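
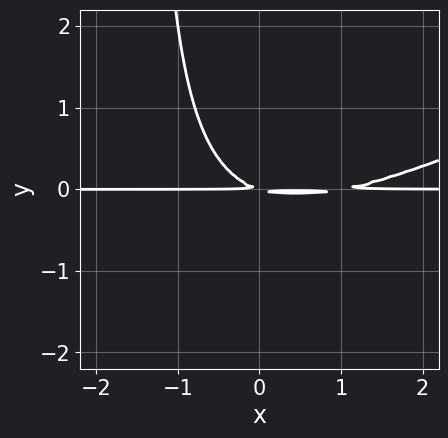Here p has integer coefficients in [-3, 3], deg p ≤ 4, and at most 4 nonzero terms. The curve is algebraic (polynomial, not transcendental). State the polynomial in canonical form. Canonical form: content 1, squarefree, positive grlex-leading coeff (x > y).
x^2*y - 2*x*y^2 - x*y - 3*y^2

The degree is 3 — no degree-2 curve has this shape.
Against the integer gridlines: the visible x-axis segment lies entirely on the curve.
Together with the visible shape, these determine p as stated.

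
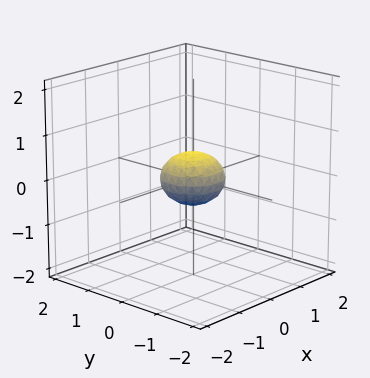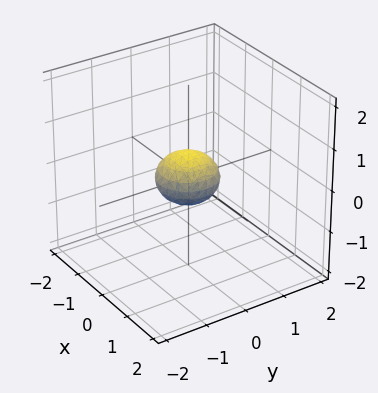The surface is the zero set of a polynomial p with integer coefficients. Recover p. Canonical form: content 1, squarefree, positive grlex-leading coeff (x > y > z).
deg p = 2. No degree-1 surface has this shape.
Symmetries: rotational symmetry about the z-axis ⇒ p depends on x, y only through x² + y².
From the axis intercepts and sections: a circular section at z = 0 has radius between 0 and 1.
Matching integer coefficients to the picture gives p.

2*x^2 + 2*y^2 + 3*z^2 - 1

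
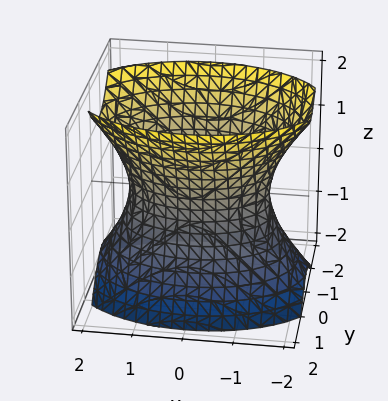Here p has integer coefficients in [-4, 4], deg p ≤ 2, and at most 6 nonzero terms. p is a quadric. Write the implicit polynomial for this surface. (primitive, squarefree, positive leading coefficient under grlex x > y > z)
x^2 + 2*y^2 - z^2 - 2

First, the degree is 2 — one connected sheet with a waist; a quadric.
Then, symmetries: the z ↦ −z reflection is a symmetry, so z appears only in even powers; it's symmetric under y → −y, forcing even powers of y; mirror symmetry x ↦ −x ⇒ only even powers of x.
Then, reading off the gridlines: the y-axis gridline crossings are at y ∈ {-1, 1}; the surface avoids every integer z-axis point in the box.
Finally, these observations pin down the coefficients.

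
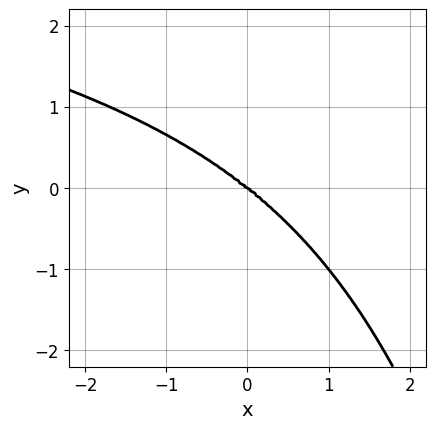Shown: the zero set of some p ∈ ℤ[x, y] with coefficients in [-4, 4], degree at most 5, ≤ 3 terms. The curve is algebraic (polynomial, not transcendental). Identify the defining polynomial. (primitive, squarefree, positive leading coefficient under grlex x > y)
x^2*y^2 + x^3 + 2*y^3

1. deg p = 4. No degree-3 curve has this shape.
2. Observable constraints: one x-axis crossing is at x = 0; it crosses the y-axis at the gridline y = 0.
3. The integer polynomial consistent with all of this is the stated p.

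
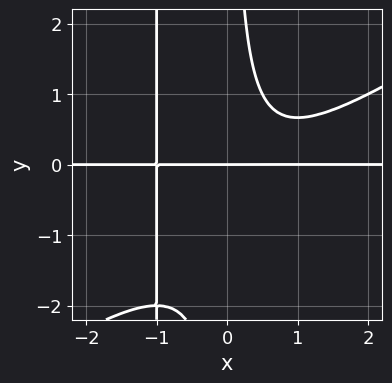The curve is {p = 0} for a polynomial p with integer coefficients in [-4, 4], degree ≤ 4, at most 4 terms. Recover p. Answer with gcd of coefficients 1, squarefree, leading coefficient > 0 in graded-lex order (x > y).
2*x^3*y - 3*x^2*y^2 - 3*x*y^2 + 2*y

Degree: no degree-3 curve has this shape, so deg p = 4.
Checking where it meets the axes: every point of the x-axis in the box is on the curve; it meets the y-axis at y = 0 (among the integer gridlines).
Assembling these constraints gives the stated polynomial.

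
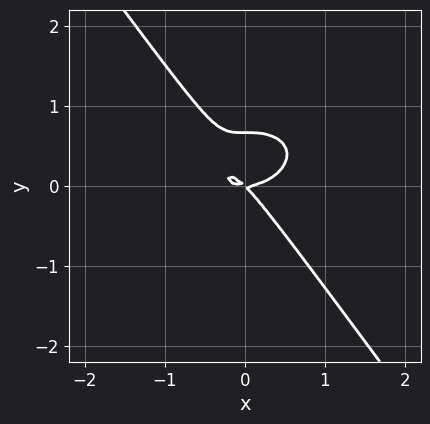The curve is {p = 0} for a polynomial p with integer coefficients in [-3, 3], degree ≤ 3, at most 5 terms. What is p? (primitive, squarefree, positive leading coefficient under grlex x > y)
2*x^3 + 3*x*y^2 + 3*y^3 - 2*x*y - 2*y^2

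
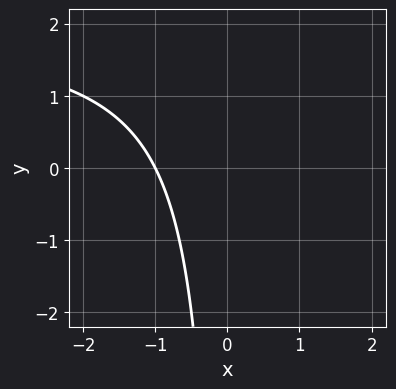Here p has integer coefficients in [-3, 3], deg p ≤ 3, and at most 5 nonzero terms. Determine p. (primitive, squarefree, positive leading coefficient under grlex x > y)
First, deg p = 2.
Next, reading off the gridlines: it misses every integer gridline on the y-axis; it crosses the x-axis at the gridline x = -1.
Finally, solving for integer coefficients yields p as stated.

x*y - 2*x - 2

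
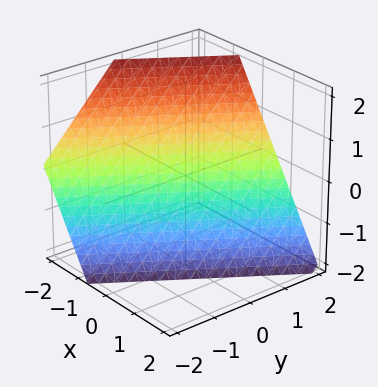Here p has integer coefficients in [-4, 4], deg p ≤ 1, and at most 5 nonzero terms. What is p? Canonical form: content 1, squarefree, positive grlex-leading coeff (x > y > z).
The degree is 1 — every cross-section is a straight line — this is a plane.
Observable constraints: it crosses the z-axis at the gridline z = -1; it meets the y-axis at y = 1 (among the integer gridlines).
Assembling these constraints gives the stated polynomial.

3*x - 2*y + 2*z + 2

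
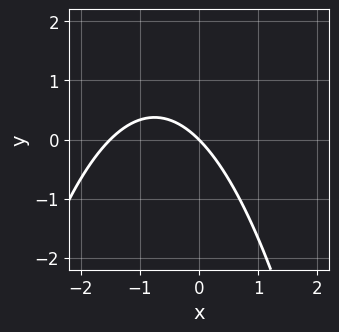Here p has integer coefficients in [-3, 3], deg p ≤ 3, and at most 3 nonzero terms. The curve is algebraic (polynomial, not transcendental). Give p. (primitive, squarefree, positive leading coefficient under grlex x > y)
(a) The degree is 2 — no degree-1 curve has this shape.
(b) Checking where it meets the axes: it meets the x-axis at x = 0 (among the integer gridlines); one y-axis crossing is at y = 0.
(c) Matching integer coefficients to the picture gives p.

2*x^2 + 3*x + 3*y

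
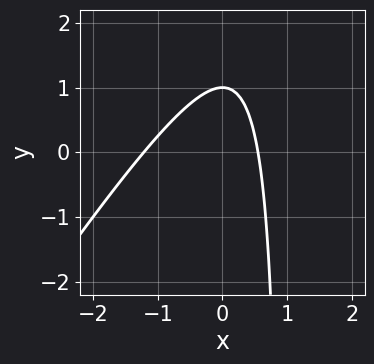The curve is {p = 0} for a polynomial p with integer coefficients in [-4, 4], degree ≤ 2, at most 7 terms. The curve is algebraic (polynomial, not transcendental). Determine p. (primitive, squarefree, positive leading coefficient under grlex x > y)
(a) Degree: no degree-1 curve has this shape, so deg p = 2.
(b) From the visible intercepts: one y-axis crossing is at y = 1.
(c) The integer polynomial consistent with all of this is the stated p.

3*x^2 - 2*x*y + 2*x + 2*y - 2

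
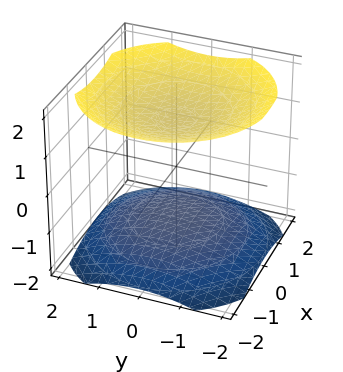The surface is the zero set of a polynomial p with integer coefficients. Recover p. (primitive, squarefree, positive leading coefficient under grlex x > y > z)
x^2 + y^2 - 2*z^2 + 3

First, the picture has 2 separate pieces. Treating them together as one polynomial.
Then, the degree is 2 — two sheets facing apart; a quadric.
Then, symmetries: the z ↦ −z reflection is a symmetry, so z appears only in even powers; every cross-section ⟂ z is a circle, so x, y appear only via x² + y².
Then, from the visible intercepts: the surface avoids every integer y-axis point in the box; no x-intercept at any integer in the box.
Finally, matching integer coefficients to the picture gives p.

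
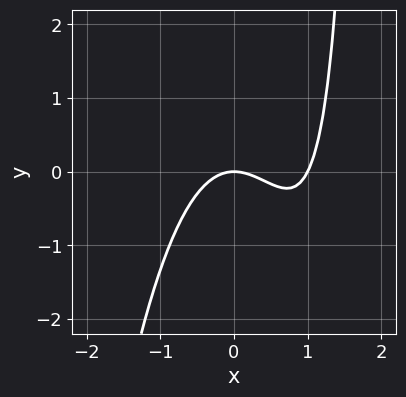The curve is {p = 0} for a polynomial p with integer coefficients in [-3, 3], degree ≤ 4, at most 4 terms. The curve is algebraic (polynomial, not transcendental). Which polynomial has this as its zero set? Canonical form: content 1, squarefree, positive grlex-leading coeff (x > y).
(a) The degree is 3 — the shape is more complex than any degree-2 curve.
(b) Observable constraints: it crosses the y-axis at the gridline y = 0; the x-axis gridline crossings are at x ∈ {0, 1}.
(c) Matching integer coefficients to the picture gives p.

2*x^3 - 2*x^2 + x*y - 2*y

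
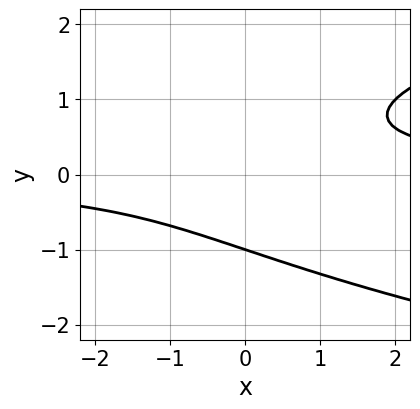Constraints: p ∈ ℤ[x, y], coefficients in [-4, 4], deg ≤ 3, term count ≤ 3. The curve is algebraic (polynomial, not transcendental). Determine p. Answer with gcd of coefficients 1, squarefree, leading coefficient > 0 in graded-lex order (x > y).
y^3 - x*y + 1

The degree is 3 — the shape is more complex than any degree-2 curve.
Reading off the gridlines: the curve avoids every integer x-axis point in the box; one y-axis crossing is at y = -1.
Together with the visible shape, these determine p as stated.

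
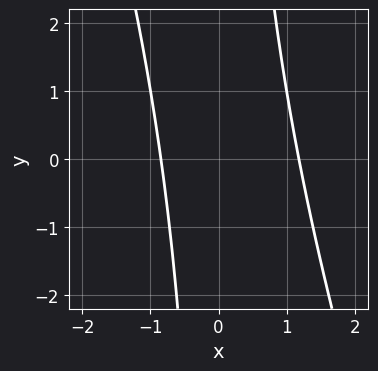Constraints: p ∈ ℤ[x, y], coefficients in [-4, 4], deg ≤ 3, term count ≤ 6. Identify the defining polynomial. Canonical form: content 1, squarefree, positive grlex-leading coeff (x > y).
3*x^2 + x*y - x - 3

First, deg p = 2. No degree-1 curve has this shape.
Then, against the integer gridlines: the curve avoids every integer y-axis point in the box.
Finally, fitting integer coefficients to these (and the overall shape) gives p.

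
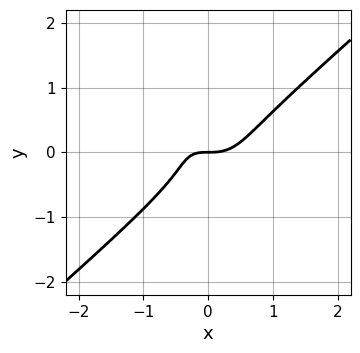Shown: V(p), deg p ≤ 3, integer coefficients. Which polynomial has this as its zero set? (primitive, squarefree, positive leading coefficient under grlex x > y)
First, the degree is 3 — the shape is more complex than any degree-2 curve.
Next, from the visible intercepts: one x-axis crossing is at x = 0; it crosses the y-axis at the gridline y = 0.
Finally, solving for integer coefficients yields p as stated.

2*x^3 - 3*y^3 - x*y - y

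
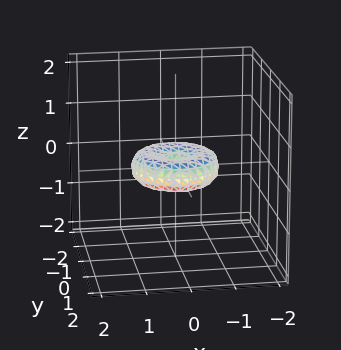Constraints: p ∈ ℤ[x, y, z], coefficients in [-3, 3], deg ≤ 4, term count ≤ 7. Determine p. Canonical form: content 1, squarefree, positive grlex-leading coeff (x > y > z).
Degree: the shape is more complex than any degree-3 surface, so deg p = 4.
Symmetries: every cross-section ⟂ z is a circle, so x, y appear only via x² + y².
Observable constraints: the y-axis gridline crossings are at y ∈ {-1, 0, 1}; it crosses the z-axis at the gridline z = 0.
The integer polynomial consistent with all of this is the stated p. Check: (-1, 0, 0) on the x-axis lies on the surface, and p(-1, 0, 0) = 0. ✓

x^4 + 2*x^2*y^2 + y^4 - x^2 - y^2 + 2*z^2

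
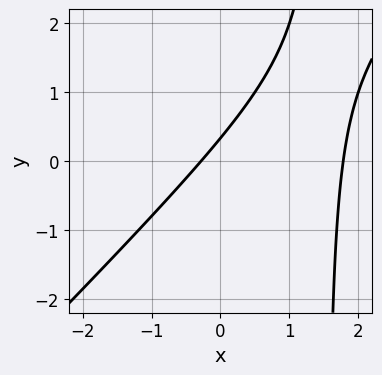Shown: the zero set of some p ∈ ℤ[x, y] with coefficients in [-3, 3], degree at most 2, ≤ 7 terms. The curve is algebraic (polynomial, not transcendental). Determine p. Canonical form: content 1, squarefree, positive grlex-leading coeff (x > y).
(a) deg p = 2.
(b) Matching integer coefficients to the picture gives p.

2*x^2 - 2*x*y - 3*x + 3*y - 1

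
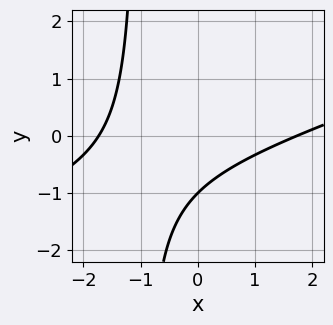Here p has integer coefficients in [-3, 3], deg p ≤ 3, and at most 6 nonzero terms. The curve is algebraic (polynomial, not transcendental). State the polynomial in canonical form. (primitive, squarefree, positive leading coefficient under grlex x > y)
The degree is 2 — a generic line meets the curve in up to 2 points.
From the visible intercepts: it crosses the y-axis at the gridline y = -1.
These observations pin down the coefficients.

x^2 - 3*x*y - 3*y - 3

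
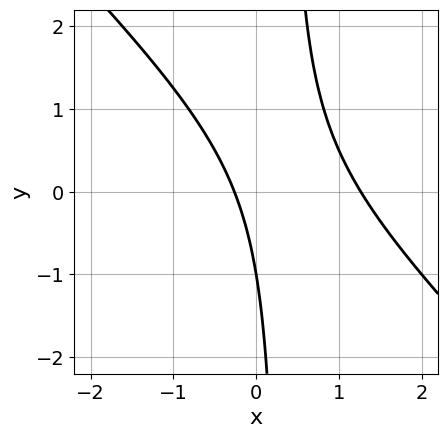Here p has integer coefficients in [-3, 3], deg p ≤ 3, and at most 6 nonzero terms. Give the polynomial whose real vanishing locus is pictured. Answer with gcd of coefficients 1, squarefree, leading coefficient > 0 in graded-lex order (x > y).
The degree is 2 — no degree-1 curve has this shape.
Observable constraints: it crosses the y-axis at the gridline y = -1.
Fitting integer coefficients to these (and the overall shape) gives p.

3*x^2 + 3*x*y - 3*x - y - 1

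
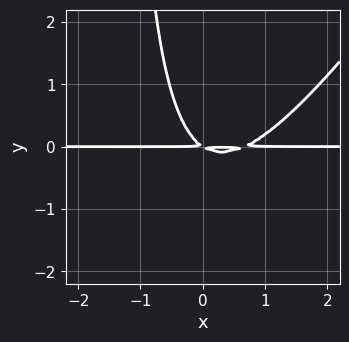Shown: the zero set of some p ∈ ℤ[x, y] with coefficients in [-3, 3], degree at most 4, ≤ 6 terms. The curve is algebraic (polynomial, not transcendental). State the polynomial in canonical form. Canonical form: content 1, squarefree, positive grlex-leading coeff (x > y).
3*x^2*y - 2*x*y^2 - 2*x*y - 3*y^2

1. The degree is 3 — no degree-2 curve has this shape.
2. From the visible intercepts: every point of the x-axis in the box is on the curve.
3. Solving for integer coefficients yields p as stated.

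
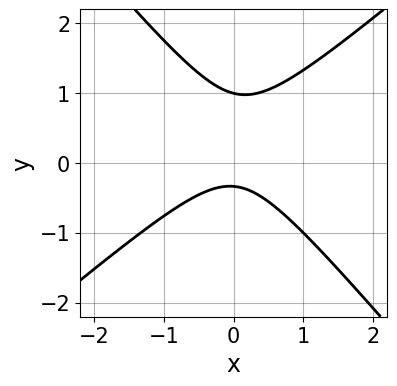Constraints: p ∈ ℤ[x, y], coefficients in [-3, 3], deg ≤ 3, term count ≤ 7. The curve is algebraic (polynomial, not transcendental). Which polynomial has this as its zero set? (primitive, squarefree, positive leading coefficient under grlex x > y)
3*x^2 - x*y - 3*y^2 + 2*y + 1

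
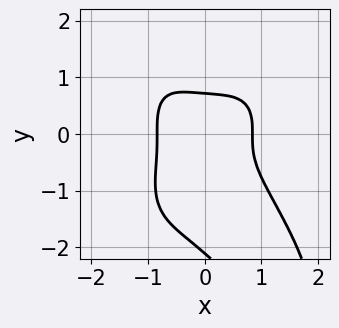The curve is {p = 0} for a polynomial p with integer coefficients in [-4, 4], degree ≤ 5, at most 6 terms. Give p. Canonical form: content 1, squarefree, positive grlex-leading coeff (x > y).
2*x^4 + x*y^3 + y^4 + 2*y^3 - 1

Degree: no degree-3 curve has this shape, so deg p = 4.
Putting this together gives p.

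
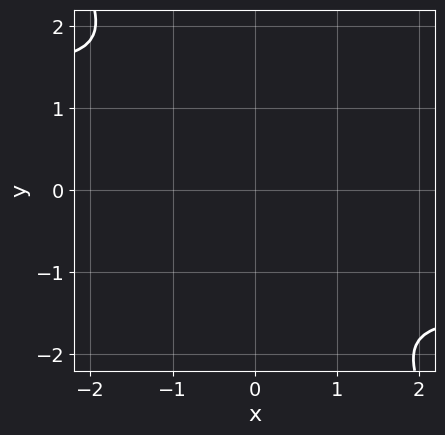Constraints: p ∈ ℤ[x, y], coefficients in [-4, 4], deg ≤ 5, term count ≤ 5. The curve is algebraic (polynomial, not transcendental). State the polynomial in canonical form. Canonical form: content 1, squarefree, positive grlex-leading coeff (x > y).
Degree: no degree-3 curve has this shape, so deg p = 4.
Reading off the gridlines: it misses every integer gridline on the y-axis; no x-intercept at any integer in the box.
The integer polynomial consistent with all of this is the stated p.

3*x*y^3 + 2*y^4 + 2*x^2 + y^2 + 3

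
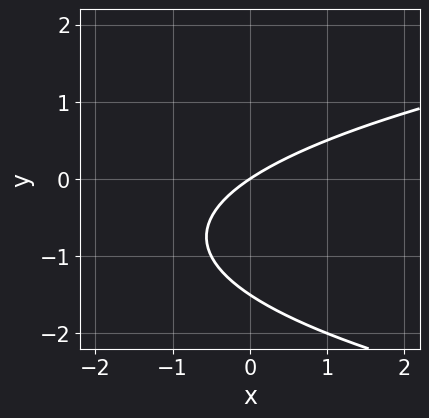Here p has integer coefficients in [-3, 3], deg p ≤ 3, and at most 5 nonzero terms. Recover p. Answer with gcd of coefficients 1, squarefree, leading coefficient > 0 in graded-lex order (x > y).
2*y^2 - 2*x + 3*y

First, degree: a generic line meets the curve in up to 2 points, so deg p = 2.
Then, observable constraints: one y-axis crossing is at y = 0; it crosses the x-axis at the gridline x = 0.
Finally, matching integer coefficients to the picture gives p.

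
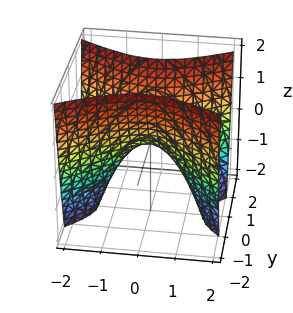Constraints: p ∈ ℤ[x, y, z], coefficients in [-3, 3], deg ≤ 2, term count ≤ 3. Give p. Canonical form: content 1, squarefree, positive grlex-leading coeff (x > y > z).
(a) deg p = 2.
(b) Symmetries: mirror symmetry x ↦ −x ⇒ only even powers of x; the y ↦ −y reflection is a symmetry, so y appears only in even powers.
(c) From the visible intercepts: it crosses the y-axis at the gridline y = 0; it crosses the x-axis at the gridline x = 0.
(d) Fitting integer coefficients to these (and the overall shape) gives p.

x^2 - 2*y^2 + z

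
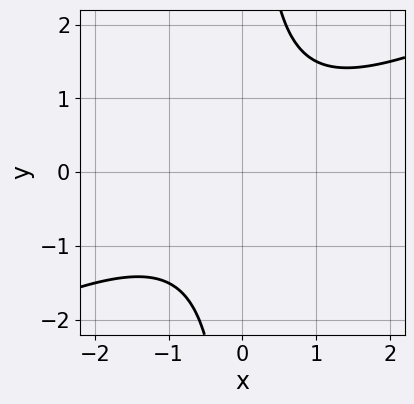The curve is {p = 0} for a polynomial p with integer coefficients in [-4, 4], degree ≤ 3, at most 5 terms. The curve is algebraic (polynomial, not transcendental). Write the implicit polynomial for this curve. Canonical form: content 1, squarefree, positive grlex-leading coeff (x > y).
x^2 - 2*x*y + 2

1. Degree: the shape is more complex than any degree-1 curve, so deg p = 2.
2. Against the integer gridlines: it misses every integer gridline on the x-axis; it misses every integer gridline on the y-axis.
3. These observations pin down the coefficients.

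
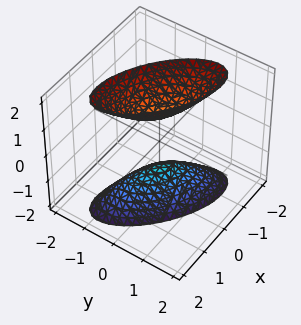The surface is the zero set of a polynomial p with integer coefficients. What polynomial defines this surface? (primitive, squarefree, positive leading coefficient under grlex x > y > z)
I count 2 distinct pieces. They look like related sheets of one shape, so recover p as a whole.
Degree: a generic line meets the surface in up to 2 points, so deg p = 2.
Reading off the gridlines: it misses every integer gridline on the y-axis; the surface avoids every integer x-axis point in the box.
The integer polynomial consistent with all of this is the stated p. Check: (0, 0, 1) on the z-axis lies on the surface, and p(0, 0, 1) = 0. ✓

2*x^2 + 3*x*y + 3*y^2 - z^2 + 1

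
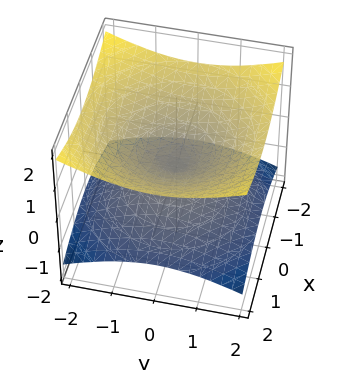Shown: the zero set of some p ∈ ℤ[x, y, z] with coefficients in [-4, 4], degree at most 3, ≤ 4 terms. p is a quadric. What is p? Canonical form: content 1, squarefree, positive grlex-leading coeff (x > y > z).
x^2 + y^2 - 3*z^2

1. The degree is 2 — two nappes meeting at a single point; a quadric.
2. Symmetries: the z ↦ −z reflection is a symmetry, so z appears only in even powers; the surface is invariant under rotation about z: p = q(x² + y², z).
3. Checking where it meets the axes: a circular section at z = -1 has radius between 1 and 2; it crosses the y-axis at the gridline y = 0; it crosses the z-axis at the gridline z = 0.
4. These observations pin down the coefficients.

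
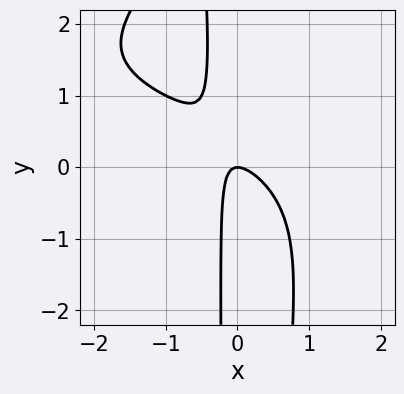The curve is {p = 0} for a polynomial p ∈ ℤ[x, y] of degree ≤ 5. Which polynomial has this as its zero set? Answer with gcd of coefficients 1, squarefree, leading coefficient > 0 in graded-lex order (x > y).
(a) The degree is 4 — a generic line meets the curve in up to 4 points.
(b) Reading off the gridlines: it crosses the x-axis at the gridline x = 0; it crosses the y-axis at the gridline y = 0.
(c) Together with the visible shape, these determine p as stated.

x^2*y^2 - 2*x^2*y + 3*x^2 + 3*x*y + y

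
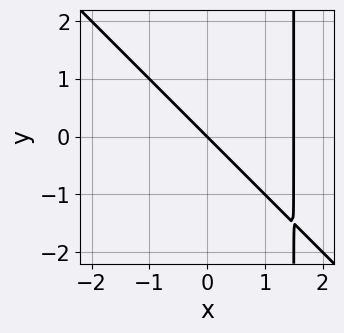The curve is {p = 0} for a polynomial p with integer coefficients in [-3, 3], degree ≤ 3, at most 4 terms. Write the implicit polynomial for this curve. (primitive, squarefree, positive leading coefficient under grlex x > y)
1. Degree: the shape is more complex than any degree-1 curve, so deg p = 2.
2. From the axis intercepts and sections: one y-axis crossing is at y = 0; one x-axis crossing is at x = 0.
3. Matching integer coefficients to the picture gives p.

2*x^2 + 2*x*y - 3*x - 3*y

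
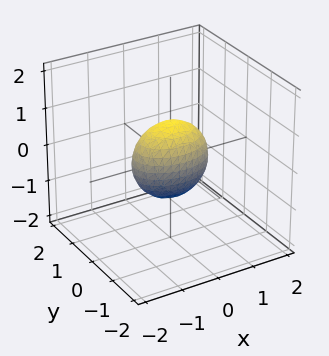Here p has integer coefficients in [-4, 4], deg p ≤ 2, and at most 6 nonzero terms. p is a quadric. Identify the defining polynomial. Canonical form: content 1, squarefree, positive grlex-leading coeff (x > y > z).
First, the degree is 2 — bounded and convex; a quadric.
Next, symmetries: the z ↦ −z reflection is a symmetry, so z appears only in even powers; mirror symmetry x ↦ −x ⇒ only even powers of x; it's symmetric under y → −y, forcing even powers of y.
Then, observable constraints: the x-axis gridline crossings are at x ∈ {-1, 1}; among the integer gridlines, it crosses the z-axis at z ∈ {-1, 1}.
Finally, the integer polynomial consistent with all of this is the stated p.

x^2 + 2*y^2 + z^2 - 1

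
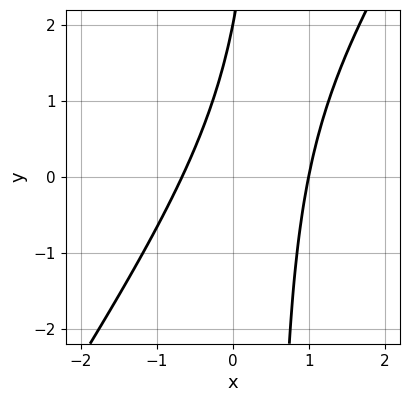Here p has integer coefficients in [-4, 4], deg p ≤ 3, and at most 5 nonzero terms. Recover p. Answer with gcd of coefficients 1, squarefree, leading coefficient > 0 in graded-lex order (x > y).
3*x^2 - 2*x*y - x + y - 2

1. deg p = 2. A generic line meets the curve in up to 2 points.
2. Observable constraints: it meets the y-axis at y = 2 (among the integer gridlines); it meets the x-axis at x = 1 (among the integer gridlines).
3. Together with the visible shape, these determine p as stated.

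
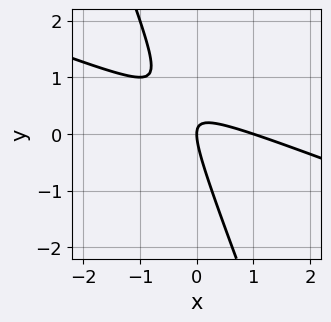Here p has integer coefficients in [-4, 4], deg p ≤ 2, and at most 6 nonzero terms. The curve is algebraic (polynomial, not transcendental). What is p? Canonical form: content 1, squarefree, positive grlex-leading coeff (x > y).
1. deg p = 2.
2. From the visible intercepts: it crosses the y-axis at the gridline y = 0; among the integer gridlines, it crosses the x-axis at x ∈ {0, 1}.
3. Assembling these constraints gives the stated polynomial.

x^2 + 3*x*y + y^2 - x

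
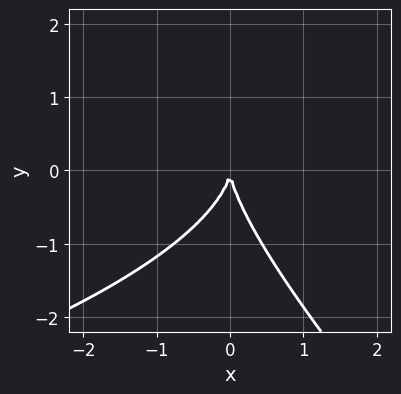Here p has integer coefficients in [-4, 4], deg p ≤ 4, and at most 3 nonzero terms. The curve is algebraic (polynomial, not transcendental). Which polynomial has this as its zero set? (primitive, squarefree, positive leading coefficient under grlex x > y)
x*y^2 + y^3 + 3*x^2

First, deg p = 3.
Next, from the visible intercepts: one x-axis crossing is at x = 0; it crosses the y-axis at the gridline y = 0.
Finally, putting this together gives p.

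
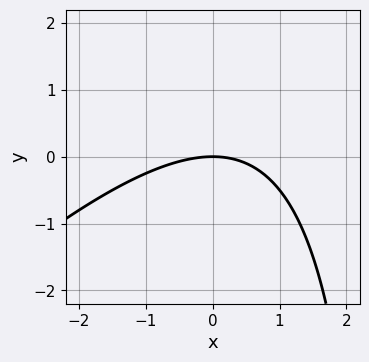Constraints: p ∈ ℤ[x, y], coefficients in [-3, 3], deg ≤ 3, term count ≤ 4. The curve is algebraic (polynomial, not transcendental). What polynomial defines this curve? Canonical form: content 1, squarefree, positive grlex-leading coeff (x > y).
(a) The degree is 2 — the shape is more complex than any degree-1 curve.
(b) From the axis intercepts and sections: one y-axis crossing is at y = 0; one x-axis crossing is at x = 0.
(c) Fitting integer coefficients to these (and the overall shape) gives p.

x^2 - x*y + 3*y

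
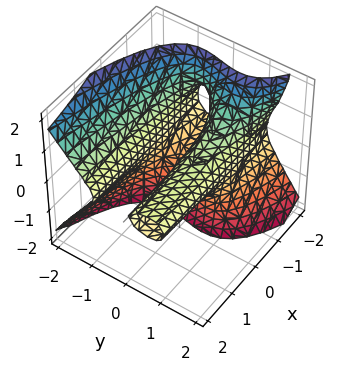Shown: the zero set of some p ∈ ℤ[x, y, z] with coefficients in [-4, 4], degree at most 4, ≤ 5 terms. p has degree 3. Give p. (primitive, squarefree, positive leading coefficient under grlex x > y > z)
3*x*z^2 + 3*y^3 + z^3 + 3*z^2 - 3*y

First, the degree is 3 — no degree-2 surface has this shape.
Next, reading off the gridlines: it crosses the z-axis at the gridline z = 0; the visible x-axis segment lies entirely on the surface.
Finally, putting this together gives p. Check: (0, -1, 0) on the y-axis lies on the surface, and p(0, -1, 0) = 0. ✓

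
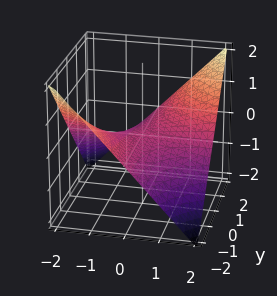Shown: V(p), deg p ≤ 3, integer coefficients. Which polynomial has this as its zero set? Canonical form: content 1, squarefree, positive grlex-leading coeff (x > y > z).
First, deg p = 2. A hyperbolic paraboloid; a quadric.
Next, from the axis intercepts and sections: it meets the z-axis at z = 0 (among the integer gridlines); the visible y-axis segment lies entirely on the surface; every point of the x-axis in the box is on the surface.
Finally, together with the visible shape, these determine p as stated.

x*y - 2*z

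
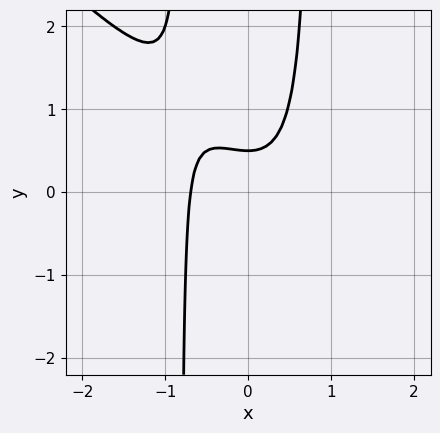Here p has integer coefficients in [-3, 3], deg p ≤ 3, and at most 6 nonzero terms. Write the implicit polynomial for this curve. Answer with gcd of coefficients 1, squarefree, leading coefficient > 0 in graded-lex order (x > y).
3*x^3 + 3*x^2*y - 2*y + 1

First, deg p = 3. A generic line meets the curve in up to 3 points.
Finally, matching integer coefficients to the picture gives p.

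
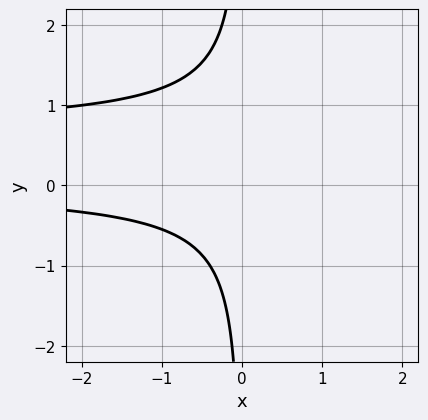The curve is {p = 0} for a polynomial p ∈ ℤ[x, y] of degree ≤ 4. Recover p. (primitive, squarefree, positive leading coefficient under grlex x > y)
3*x*y^2 - 2*x*y + 2

First, degree: the shape is more complex than any degree-2 curve, so deg p = 3.
Then, from the axis intercepts and sections: no y-intercept at any integer in the box; it misses every integer gridline on the x-axis.
Finally, fitting integer coefficients to these (and the overall shape) gives p.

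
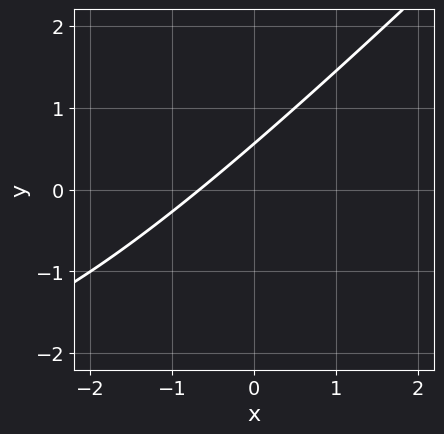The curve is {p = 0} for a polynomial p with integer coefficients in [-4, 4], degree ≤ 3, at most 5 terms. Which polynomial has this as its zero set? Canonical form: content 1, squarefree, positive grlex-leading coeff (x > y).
First, the degree is 2 — a generic line meets the curve in up to 2 points.
Finally, solving for integer coefficients yields p as stated.

x*y - y^2 + 3*x - 3*y + 2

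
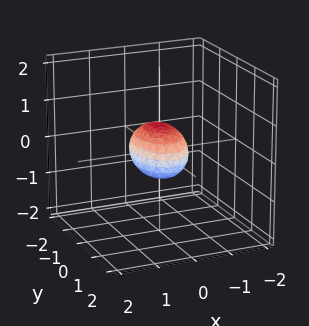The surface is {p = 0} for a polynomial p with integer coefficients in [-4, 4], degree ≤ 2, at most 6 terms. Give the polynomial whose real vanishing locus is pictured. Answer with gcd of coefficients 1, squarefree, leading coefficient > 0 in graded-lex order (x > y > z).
1. The degree is 2 — bounded and convex; a quadric.
2. Symmetries: mirror symmetry x ↦ −x ⇒ only even powers of x; the y ↦ −y reflection is a symmetry, so y appears only in even powers; it's symmetric under z → −z, forcing even powers of z.
3. From the visible intercepts: the y-axis gridline crossings are at y ∈ {-1, 1}.
4. These observations pin down the coefficients.

2*x^2 + y^2 + 2*z^2 - 1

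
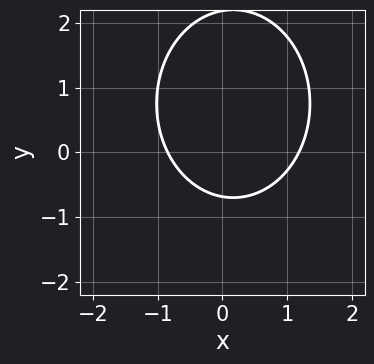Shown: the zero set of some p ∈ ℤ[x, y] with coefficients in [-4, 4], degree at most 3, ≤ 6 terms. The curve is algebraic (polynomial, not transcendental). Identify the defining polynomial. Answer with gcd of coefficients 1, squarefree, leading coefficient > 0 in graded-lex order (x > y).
3*x^2 + 2*y^2 - x - 3*y - 3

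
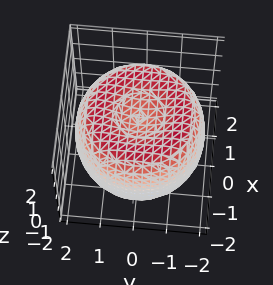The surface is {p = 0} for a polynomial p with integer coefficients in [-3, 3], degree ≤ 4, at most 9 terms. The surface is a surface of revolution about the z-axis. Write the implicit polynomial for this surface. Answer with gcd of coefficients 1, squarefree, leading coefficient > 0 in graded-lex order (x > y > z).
x^4 + 2*x^2*y^2 + y^4 - 3*x^2 - 3*y^2 + 2*z^2 - 2

The degree is 4 — the shape is more complex than any degree-3 surface.
Symmetries: rotational symmetry about the z-axis ⇒ p depends on x, y only through x² + y².
Observable constraints: a circular section at z = 0 has radius between 1 and 2; among the integer gridlines, it crosses the z-axis at z ∈ {-1, 1}.
Matching integer coefficients to the picture gives p.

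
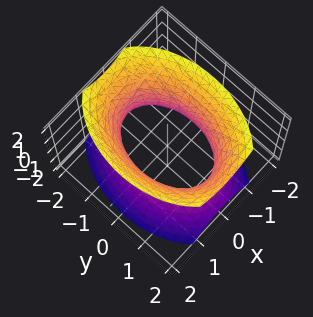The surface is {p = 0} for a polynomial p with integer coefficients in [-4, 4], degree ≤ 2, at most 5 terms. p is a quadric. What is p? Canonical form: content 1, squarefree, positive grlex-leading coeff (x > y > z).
2*x^2 + y^2 - z^2 - 2

First, the degree is 2 — one connected sheet with a waist; a quadric.
Next, symmetries: it's symmetric under y → −y, forcing even powers of y; the z ↦ −z reflection is a symmetry, so z appears only in even powers; the x ↦ −x reflection is a symmetry, so x appears only in even powers.
Next, reading off the gridlines: the x-axis gridline crossings are at x ∈ {-1, 1}; it misses every integer gridline on the z-axis.
Finally, assembling these constraints gives the stated polynomial.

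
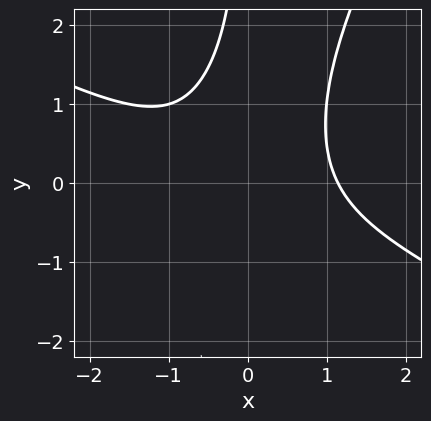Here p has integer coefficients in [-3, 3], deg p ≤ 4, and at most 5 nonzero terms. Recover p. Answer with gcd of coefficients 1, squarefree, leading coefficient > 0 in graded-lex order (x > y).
2*x^3 + 3*x^2*y - 2*x*y^2 - 3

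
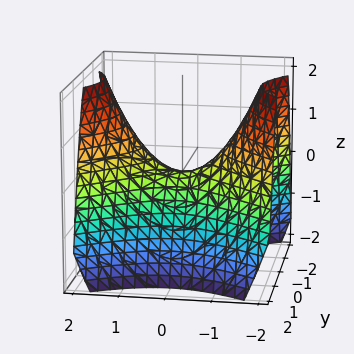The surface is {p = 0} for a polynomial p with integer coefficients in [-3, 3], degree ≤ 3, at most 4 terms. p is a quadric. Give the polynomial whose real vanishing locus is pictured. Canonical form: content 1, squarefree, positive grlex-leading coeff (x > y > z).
Degree: a saddle surface; a quadric, so deg p = 2.
Symmetries: the x ↦ −x reflection is a symmetry, so x appears only in even powers; it's symmetric under y → −y, forcing even powers of y.
From the axis intercepts and sections: it crosses the x-axis at the gridline x = 0; it meets the z-axis at z = 0 (among the integer gridlines).
Fitting integer coefficients to these (and the overall shape) gives p.

2*x^2 - 3*y^2 - 3*z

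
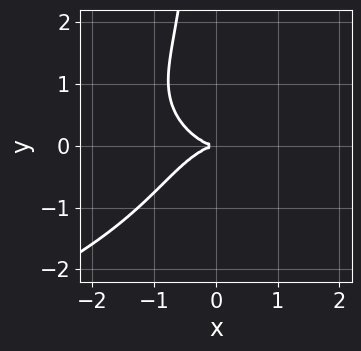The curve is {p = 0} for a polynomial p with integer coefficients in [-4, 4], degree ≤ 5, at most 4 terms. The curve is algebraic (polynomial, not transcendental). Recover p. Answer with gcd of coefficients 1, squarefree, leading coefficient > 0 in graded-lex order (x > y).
x*y^3 + x^3 + x*y^2 + 2*y^2

Degree: a generic line meets the curve in up to 4 points, so deg p = 4.
From the axis intercepts and sections: it meets the x-axis at x = 0 (among the integer gridlines); it meets the y-axis at y = 0 (among the integer gridlines).
Fitting integer coefficients to these (and the overall shape) gives p.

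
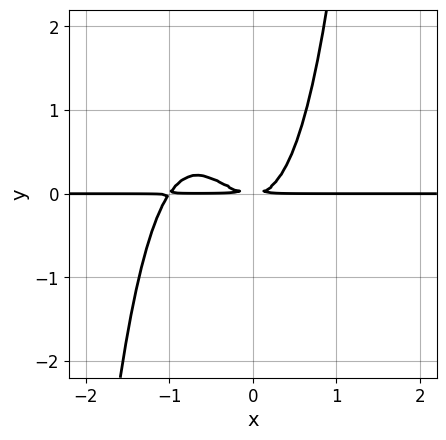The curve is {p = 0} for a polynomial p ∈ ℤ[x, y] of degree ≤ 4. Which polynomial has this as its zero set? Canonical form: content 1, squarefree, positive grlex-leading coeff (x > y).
3*x^3*y + 3*x^2*y - 2*y^2

(a) Degree: no degree-3 curve has this shape, so deg p = 4.
(b) Checking where it meets the axes: the visible x-axis segment lies entirely on the curve.
(c) Matching integer coefficients to the picture gives p.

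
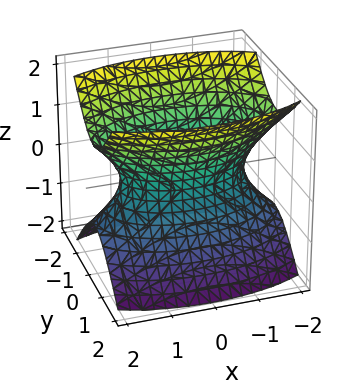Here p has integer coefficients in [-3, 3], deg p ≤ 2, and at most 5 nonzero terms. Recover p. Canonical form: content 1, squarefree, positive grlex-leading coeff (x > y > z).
x^2 + 3*y^2 - 2*z^2 - 2

Degree: an hourglass — one-sheet hyperboloid; a quadric, so deg p = 2.
Symmetries: the y ↦ −y reflection is a symmetry, so y appears only in even powers; it's symmetric under x → −x, forcing even powers of x; mirror symmetry z ↦ −z ⇒ only even powers of z.
From the axis intercepts and sections: no z-intercept at any integer in the box.
Matching integer coefficients to the picture gives p.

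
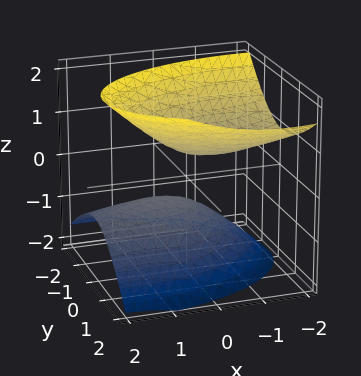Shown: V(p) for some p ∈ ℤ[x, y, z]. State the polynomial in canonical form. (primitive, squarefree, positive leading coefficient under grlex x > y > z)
x^2 + 2*x*z + 3*y^2 - y*z - 3*z^2 + 1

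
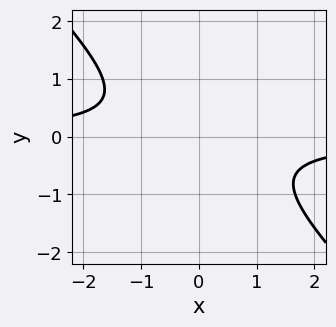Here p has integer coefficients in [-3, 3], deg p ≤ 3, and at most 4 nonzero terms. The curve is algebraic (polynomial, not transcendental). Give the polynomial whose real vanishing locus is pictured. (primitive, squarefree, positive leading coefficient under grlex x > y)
1. Degree: the shape is more complex than any degree-1 curve, so deg p = 2.
2. Checking where it meets the axes: no y-intercept at any integer in the box; the curve avoids every integer x-axis point in the box.
3. Assembling these constraints gives the stated polynomial.

3*x*y + 3*y^2 + 2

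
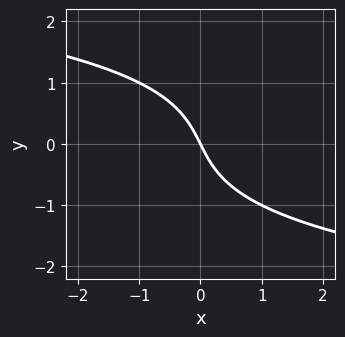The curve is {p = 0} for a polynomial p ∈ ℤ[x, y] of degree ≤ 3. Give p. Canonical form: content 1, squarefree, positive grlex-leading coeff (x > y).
(a) deg p = 3. A generic line meets the curve in up to 3 points.
(b) Observable constraints: one y-axis crossing is at y = 0; one x-axis crossing is at x = 0.
(c) Assembling these constraints gives the stated polynomial.

y^3 + 2*x + y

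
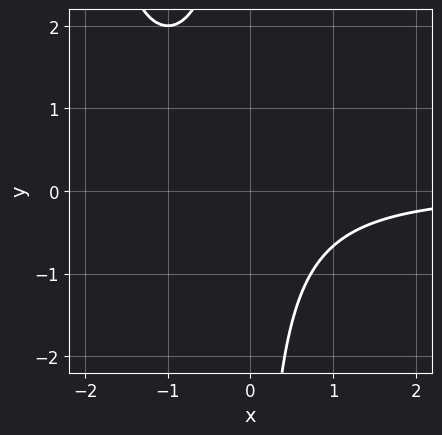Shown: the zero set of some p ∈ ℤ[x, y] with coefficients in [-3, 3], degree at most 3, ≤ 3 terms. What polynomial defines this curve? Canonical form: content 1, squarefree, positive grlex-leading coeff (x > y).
x^2*y + 2*x*y + 2

1. deg p = 3. The shape is more complex than any degree-2 curve.
2. From the axis intercepts and sections: the curve avoids every integer x-axis point in the box; no y-intercept at any integer in the box.
3. These observations pin down the coefficients.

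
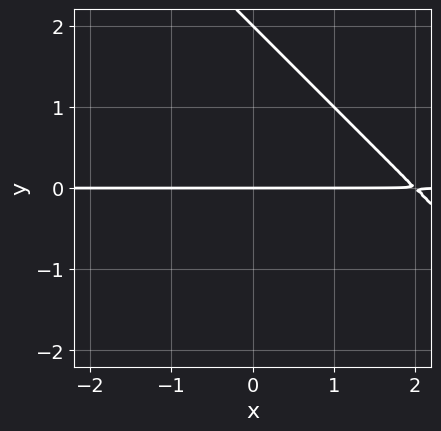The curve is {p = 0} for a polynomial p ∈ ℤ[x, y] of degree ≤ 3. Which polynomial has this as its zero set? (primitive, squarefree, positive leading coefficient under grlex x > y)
x*y + y^2 - 2*y

(a) The degree is 2 — the shape is more complex than any degree-1 curve.
(b) Observable constraints: every point of the x-axis in the box is on the curve; among the integer gridlines, it crosses the y-axis at y ∈ {0, 2}.
(c) These observations pin down the coefficients.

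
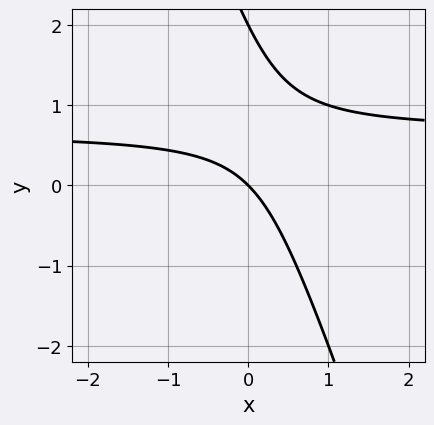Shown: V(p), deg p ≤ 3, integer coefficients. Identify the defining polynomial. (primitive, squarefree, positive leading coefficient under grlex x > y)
3*x*y + y^2 - 2*x - 2*y

(a) The degree is 2 — the shape is more complex than any degree-1 curve.
(b) Reading off the gridlines: one x-axis crossing is at x = 0; among the integer gridlines, it crosses the y-axis at y ∈ {0, 2}.
(c) Together with the visible shape, these determine p as stated.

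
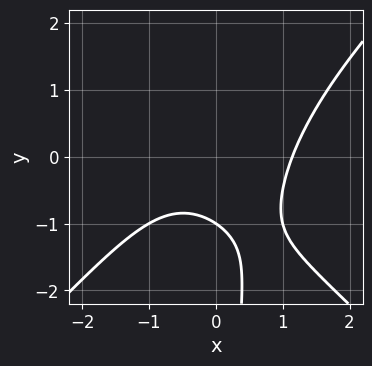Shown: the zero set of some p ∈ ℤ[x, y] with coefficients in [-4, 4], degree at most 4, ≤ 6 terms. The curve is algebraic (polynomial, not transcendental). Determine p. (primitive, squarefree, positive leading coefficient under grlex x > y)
2*x^3 - 2*x*y^2 - 3*y - 3

(a) deg p = 3.
(b) From the axis intercepts and sections: one y-axis crossing is at y = -1.
(c) Putting this together gives p.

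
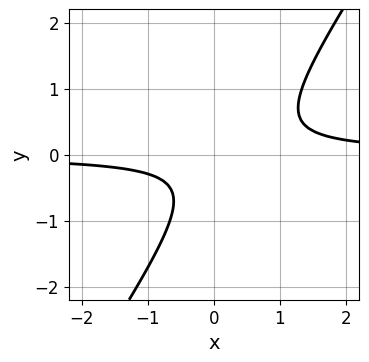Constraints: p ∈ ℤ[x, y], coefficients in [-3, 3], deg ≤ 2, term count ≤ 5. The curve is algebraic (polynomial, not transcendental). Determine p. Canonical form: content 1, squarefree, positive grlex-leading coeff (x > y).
3*x*y - 2*y^2 - y - 1

1. Degree: no degree-1 curve has this shape, so deg p = 2.
2. Against the integer gridlines: the curve avoids every integer x-axis point in the box; the curve avoids every integer y-axis point in the box.
3. These observations pin down the coefficients.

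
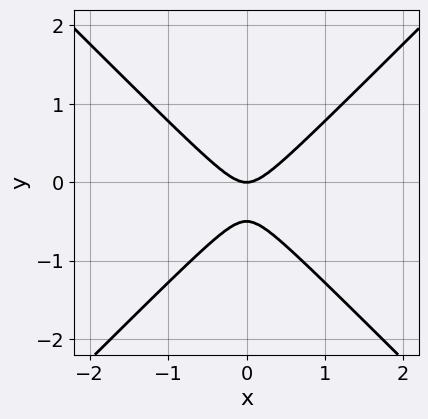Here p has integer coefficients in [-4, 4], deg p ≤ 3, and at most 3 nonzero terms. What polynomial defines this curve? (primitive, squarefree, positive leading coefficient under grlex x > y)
2*x^2 - 2*y^2 - y

First, degree: the shape is more complex than any degree-1 curve, so deg p = 2.
Then, symmetries: mirror symmetry x ↦ −x ⇒ only even powers of x.
Then, from the visible intercepts: it crosses the y-axis at the gridline y = 0; it crosses the x-axis at the gridline x = 0.
Finally, the integer polynomial consistent with all of this is the stated p.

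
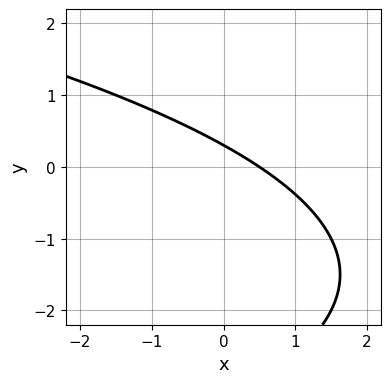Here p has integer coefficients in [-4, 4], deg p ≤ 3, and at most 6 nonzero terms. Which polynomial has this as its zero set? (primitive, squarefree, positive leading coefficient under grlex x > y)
First, deg p = 2. No degree-1 curve has this shape.
Finally, matching integer coefficients to the picture gives p.

y^2 + 2*x + 3*y - 1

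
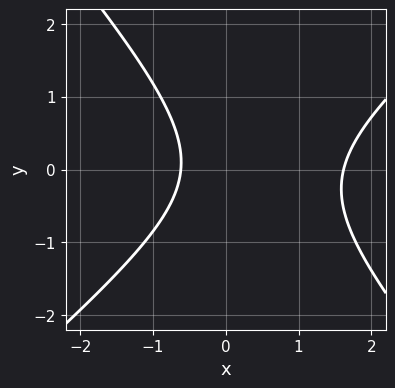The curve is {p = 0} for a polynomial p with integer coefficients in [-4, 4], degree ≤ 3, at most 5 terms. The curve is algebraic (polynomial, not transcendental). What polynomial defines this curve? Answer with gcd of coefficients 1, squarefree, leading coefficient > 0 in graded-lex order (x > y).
Degree: the shape is more complex than any degree-1 curve, so deg p = 2.
Observable constraints: it misses every integer gridline on the y-axis.
Together with the visible shape, these determine p as stated.

3*x^2 - x*y - 3*y^2 - 3*x - 3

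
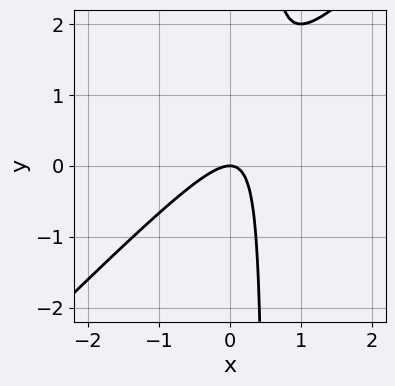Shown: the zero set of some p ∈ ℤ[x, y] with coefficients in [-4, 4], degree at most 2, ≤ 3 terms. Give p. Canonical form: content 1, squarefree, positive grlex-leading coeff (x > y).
(a) Degree: the shape is more complex than any degree-1 curve, so deg p = 2.
(b) Observable constraints: it crosses the y-axis at the gridline y = 0; it crosses the x-axis at the gridline x = 0.
(c) Solving for integer coefficients yields p as stated.

2*x^2 - 2*x*y + y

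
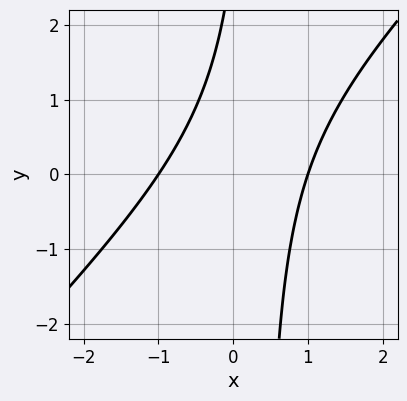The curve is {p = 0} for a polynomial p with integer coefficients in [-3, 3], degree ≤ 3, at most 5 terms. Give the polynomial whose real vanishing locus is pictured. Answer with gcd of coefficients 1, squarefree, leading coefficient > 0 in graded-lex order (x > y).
3*x^2 - 3*x*y + y - 3

First, degree: no degree-1 curve has this shape, so deg p = 2.
Then, checking where it meets the axes: the curve avoids every integer y-axis point in the box; the x-axis gridline crossings are at x ∈ {-1, 1}.
Finally, fitting integer coefficients to these (and the overall shape) gives p.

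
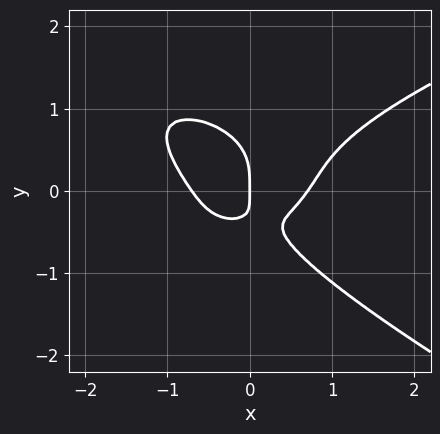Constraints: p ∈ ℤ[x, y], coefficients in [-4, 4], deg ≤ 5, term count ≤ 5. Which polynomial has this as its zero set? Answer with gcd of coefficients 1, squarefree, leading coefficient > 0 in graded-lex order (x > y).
x*y^3 + 3*y^4 - 2*x^3 + 2*x*y + x

(a) deg p = 4.
(b) Against the integer gridlines: one x-axis crossing is at x = 0; one y-axis crossing is at y = 0.
(c) Matching integer coefficients to the picture gives p.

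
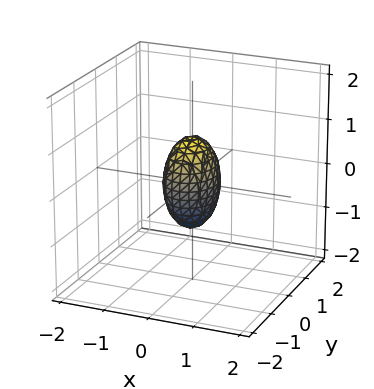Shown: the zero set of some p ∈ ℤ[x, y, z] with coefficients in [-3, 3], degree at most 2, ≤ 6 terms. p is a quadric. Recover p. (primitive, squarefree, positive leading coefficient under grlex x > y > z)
3*x^2 + 2*y^2 + z^2 - 1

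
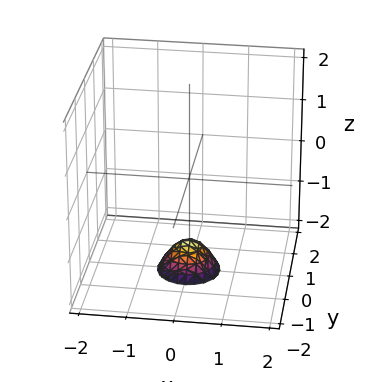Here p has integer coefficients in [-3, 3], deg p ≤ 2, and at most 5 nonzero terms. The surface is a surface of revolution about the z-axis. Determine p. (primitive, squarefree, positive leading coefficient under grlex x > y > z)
deg p = 2.
Symmetries: rotational symmetry about the z-axis ⇒ p depends on x, y only through x² + y².
From the axis intercepts and sections: a circular section at z = -2 has radius between 0 and 1; it misses every integer gridline on the y-axis.
These observations pin down the coefficients.

3*x^2 + 3*y^2 + 2*z + 3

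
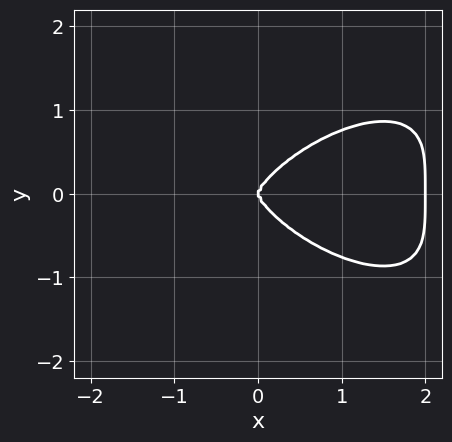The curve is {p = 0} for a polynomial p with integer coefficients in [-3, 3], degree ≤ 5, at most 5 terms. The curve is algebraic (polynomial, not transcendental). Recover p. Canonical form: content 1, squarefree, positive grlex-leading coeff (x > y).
x^4 + 3*y^4 - 2*x^3

First, deg p = 4.
Then, symmetries: mirror symmetry y ↦ −y ⇒ only even powers of y.
Then, observable constraints: the x-axis gridline crossings are at x ∈ {0, 2}; one y-axis crossing is at y = 0.
Finally, assembling these constraints gives the stated polynomial.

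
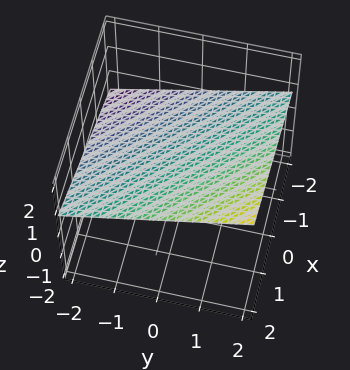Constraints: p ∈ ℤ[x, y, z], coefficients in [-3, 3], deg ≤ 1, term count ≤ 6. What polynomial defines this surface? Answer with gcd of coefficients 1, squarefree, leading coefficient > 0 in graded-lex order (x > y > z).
First, the degree is 1 — the surface is flat (a plane).
Next, against the integer gridlines: one y-axis crossing is at y = -2; it crosses the x-axis at the gridline x = -2.
Finally, matching integer coefficients to the picture gives p.

x + y - 3*z + 2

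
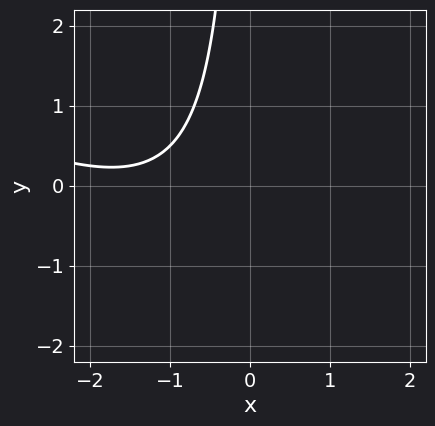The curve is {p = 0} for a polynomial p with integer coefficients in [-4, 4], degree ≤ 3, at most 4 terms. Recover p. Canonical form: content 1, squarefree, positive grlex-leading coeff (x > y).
(a) Degree: the shape is more complex than any degree-1 curve, so deg p = 2.
(b) Observable constraints: the curve avoids every integer y-axis point in the box; the curve avoids every integer x-axis point in the box.
(c) Putting this together gives p.

x^2 + 2*x*y + 3*x + 3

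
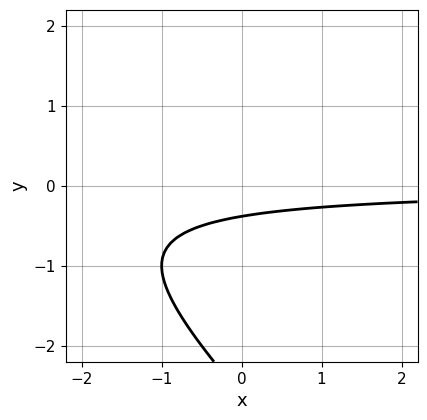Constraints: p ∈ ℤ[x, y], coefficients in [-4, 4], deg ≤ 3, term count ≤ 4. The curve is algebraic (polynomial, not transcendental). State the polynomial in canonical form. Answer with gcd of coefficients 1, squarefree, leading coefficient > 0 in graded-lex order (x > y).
x*y + y^2 + 3*y + 1

(a) The degree is 2 — a generic line meets the curve in up to 2 points.
(b) Reading off the gridlines: it misses every integer gridline on the x-axis.
(c) Matching integer coefficients to the picture gives p.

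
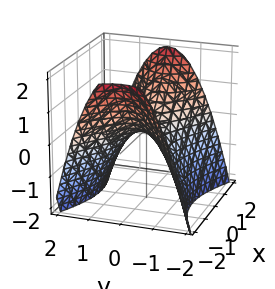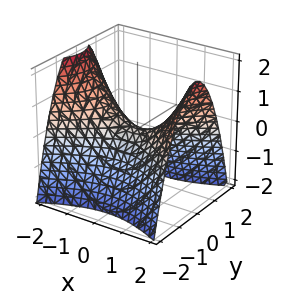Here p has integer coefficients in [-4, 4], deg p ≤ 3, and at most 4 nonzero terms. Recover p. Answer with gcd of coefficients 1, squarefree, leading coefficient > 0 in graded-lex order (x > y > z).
First, degree: a saddle surface; a quadric, so deg p = 2.
Then, symmetries: it's symmetric under y → −y, forcing even powers of y; it's symmetric under x → −x, forcing even powers of x.
Then, reading off the gridlines: it crosses the y-axis at the gridline y = 0; it crosses the x-axis at the gridline x = 0.
Finally, together with the visible shape, these determine p as stated.

x^2 - 2*y^2 - 2*z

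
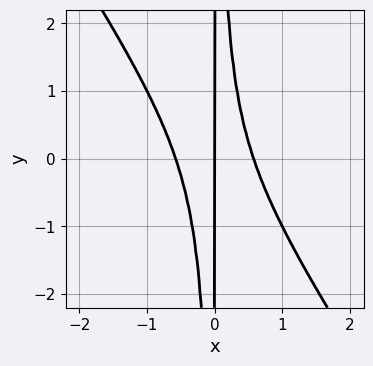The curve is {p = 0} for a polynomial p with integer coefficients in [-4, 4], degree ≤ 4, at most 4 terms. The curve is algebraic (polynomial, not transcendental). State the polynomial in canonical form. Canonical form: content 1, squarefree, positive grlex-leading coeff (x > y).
3*x^3 + 2*x^2*y - x

First, degree: a generic line meets the curve in up to 3 points, so deg p = 3.
Then, from the visible intercepts: it meets the x-axis at x = 0 (among the integer gridlines); the visible y-axis segment lies entirely on the curve.
Finally, solving for integer coefficients yields p as stated.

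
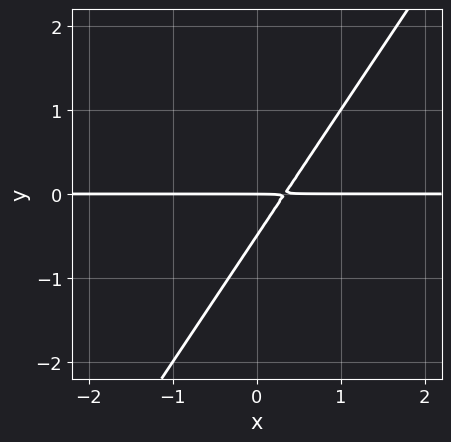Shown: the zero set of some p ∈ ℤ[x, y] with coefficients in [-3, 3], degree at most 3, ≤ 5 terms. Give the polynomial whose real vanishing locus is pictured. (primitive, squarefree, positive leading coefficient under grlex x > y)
First, the degree is 2 — a generic line meets the curve in up to 2 points.
Next, checking where it meets the axes: every point of the x-axis in the box is on the curve; it meets the y-axis at y = 0 (among the integer gridlines).
Finally, assembling these constraints gives the stated polynomial.

3*x*y - 2*y^2 - y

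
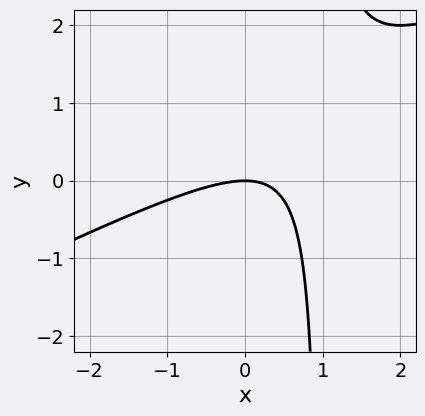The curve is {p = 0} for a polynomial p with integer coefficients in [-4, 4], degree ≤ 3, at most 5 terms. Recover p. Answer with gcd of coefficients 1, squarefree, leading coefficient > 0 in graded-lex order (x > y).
First, deg p = 2. The shape is more complex than any degree-1 curve.
Then, checking where it meets the axes: one y-axis crossing is at y = 0; one x-axis crossing is at x = 0.
Finally, solving for integer coefficients yields p as stated.

x^2 - 2*x*y + 2*y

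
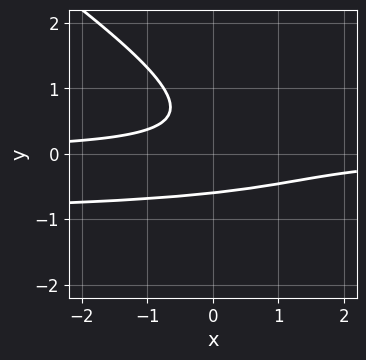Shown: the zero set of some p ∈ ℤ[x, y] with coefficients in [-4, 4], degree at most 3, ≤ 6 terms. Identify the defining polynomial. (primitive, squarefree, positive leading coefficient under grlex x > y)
2*x*y^2 + 3*y^3 + 2*x*y - y^2 + 1

1. Degree: the shape is more complex than any degree-2 curve, so deg p = 3.
2. From the axis intercepts and sections: it misses every integer gridline on the x-axis.
3. Solving for integer coefficients yields p as stated.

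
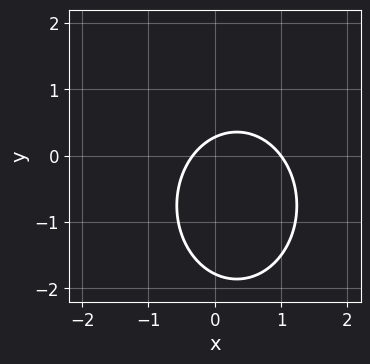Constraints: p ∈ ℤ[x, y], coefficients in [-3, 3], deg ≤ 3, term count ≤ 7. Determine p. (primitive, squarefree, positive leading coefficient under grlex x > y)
3*x^2 + 2*y^2 - 2*x + 3*y - 1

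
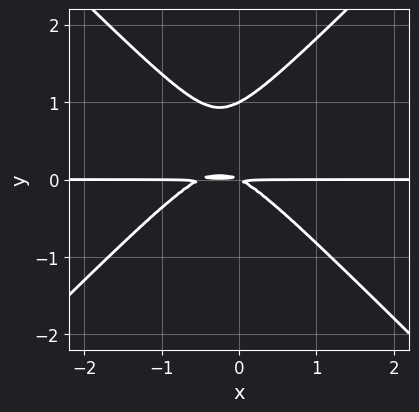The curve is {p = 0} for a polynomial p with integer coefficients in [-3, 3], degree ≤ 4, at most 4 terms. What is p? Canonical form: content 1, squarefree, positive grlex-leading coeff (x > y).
2*x^2*y - 2*y^3 + x*y + 2*y^2

deg p = 3. The shape is more complex than any degree-2 curve.
Checking where it meets the axes: the visible x-axis segment lies entirely on the curve; it crosses the y-axis at the gridline y = 1.
Solving for integer coefficients yields p as stated.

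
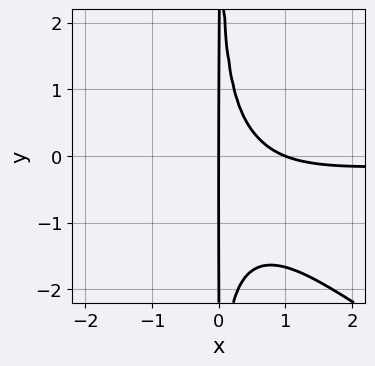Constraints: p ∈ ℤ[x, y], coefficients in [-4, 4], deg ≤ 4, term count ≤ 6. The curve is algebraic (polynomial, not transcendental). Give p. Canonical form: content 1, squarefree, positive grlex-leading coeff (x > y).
2*x^3*y + 3*x^2*y^2 + 3*x^2*y + 2*x^2 - 2*x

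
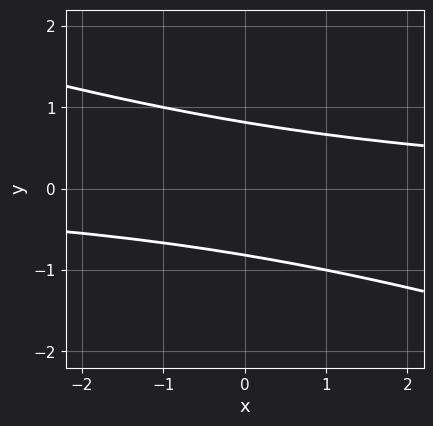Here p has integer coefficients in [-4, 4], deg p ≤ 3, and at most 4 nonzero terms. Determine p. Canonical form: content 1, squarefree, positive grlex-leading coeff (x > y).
x*y + 3*y^2 - 2

(a) Degree: a generic line meets the curve in up to 2 points, so deg p = 2.
(b) Against the integer gridlines: it misses every integer gridline on the x-axis.
(c) Fitting integer coefficients to these (and the overall shape) gives p.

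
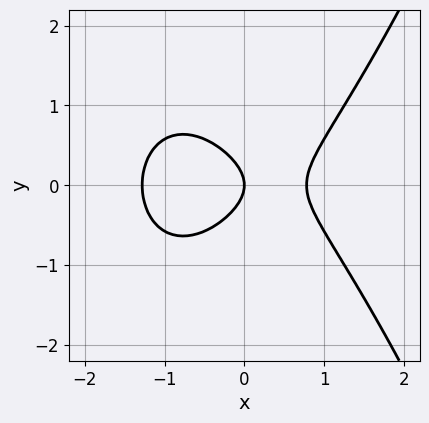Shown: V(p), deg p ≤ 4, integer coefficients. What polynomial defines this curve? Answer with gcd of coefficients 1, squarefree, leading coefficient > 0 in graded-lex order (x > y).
(a) deg p = 3.
(b) Symmetries: the y ↦ −y reflection is a symmetry, so y appears only in even powers.
(c) From the visible intercepts: it meets the x-axis at x = 0 (among the integer gridlines); it meets the y-axis at y = 0 (among the integer gridlines).
(d) These observations pin down the coefficients.

2*x^3 + x^2 - 3*y^2 - 2*x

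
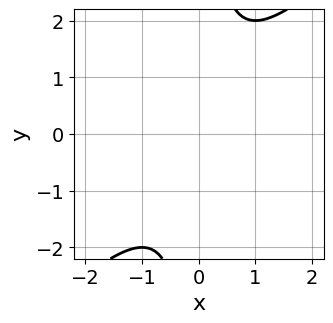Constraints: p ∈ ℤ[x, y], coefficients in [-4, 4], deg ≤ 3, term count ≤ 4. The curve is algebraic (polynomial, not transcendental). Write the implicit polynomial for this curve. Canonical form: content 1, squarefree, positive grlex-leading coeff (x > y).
1. The degree is 2 — no degree-1 curve has this shape.
2. Reading off the gridlines: it misses every integer gridline on the y-axis; no x-intercept at any integer in the box.
3. Solving for integer coefficients yields p as stated.

x^2 - x*y + 1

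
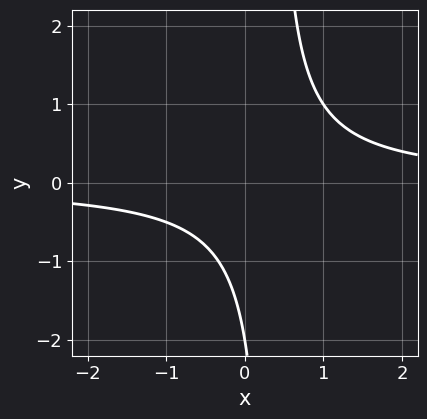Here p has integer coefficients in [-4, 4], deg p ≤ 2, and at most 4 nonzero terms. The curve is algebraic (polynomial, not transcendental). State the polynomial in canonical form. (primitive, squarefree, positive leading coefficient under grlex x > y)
1. deg p = 2. A generic line meets the curve in up to 2 points.
2. Checking where it meets the axes: one y-axis crossing is at y = -2; it misses every integer gridline on the x-axis.
3. Solving for integer coefficients yields p as stated.

3*x*y - y - 2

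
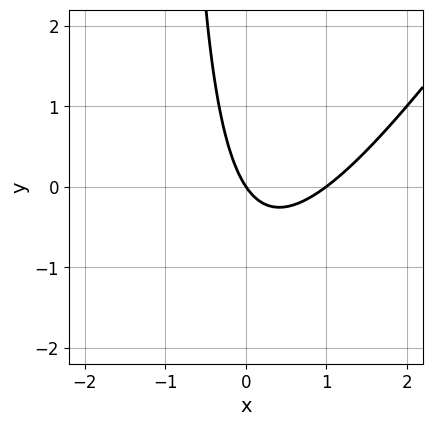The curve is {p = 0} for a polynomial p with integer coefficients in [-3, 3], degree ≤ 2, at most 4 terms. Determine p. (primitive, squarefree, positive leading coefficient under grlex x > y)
Degree: no degree-1 curve has this shape, so deg p = 2.
Observable constraints: one y-axis crossing is at y = 0; among the integer gridlines, it crosses the x-axis at x ∈ {0, 1}.
Putting this together gives p.

3*x^2 - 2*x*y - 3*x - 2*y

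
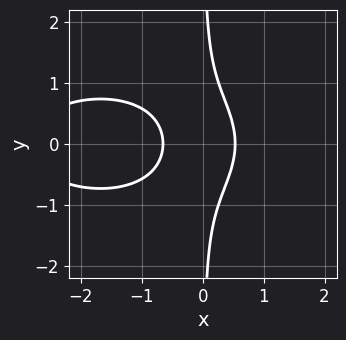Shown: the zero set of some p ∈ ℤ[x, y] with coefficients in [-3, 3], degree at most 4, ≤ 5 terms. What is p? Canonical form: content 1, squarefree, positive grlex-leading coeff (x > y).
1. deg p = 3.
2. Symmetries: the y ↦ −y reflection is a symmetry, so y appears only in even powers.
3. Checking where it meets the axes: it misses every integer gridline on the y-axis.
4. Assembling these constraints gives the stated polynomial.

x^3 + 3*x*y^2 + 3*x^2 - 1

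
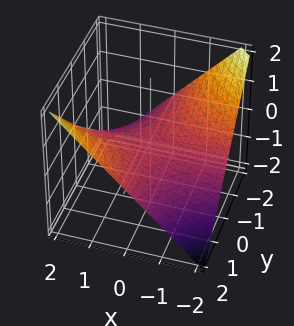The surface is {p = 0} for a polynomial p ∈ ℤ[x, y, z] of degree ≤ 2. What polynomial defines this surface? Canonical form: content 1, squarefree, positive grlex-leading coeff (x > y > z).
x*y - 2*z

Degree: a saddle surface; a quadric, so deg p = 2.
Against the integer gridlines: every point of the x-axis in the box is on the surface; it meets the z-axis at z = 0 (among the integer gridlines); the visible y-axis segment lies entirely on the surface.
Matching integer coefficients to the picture gives p.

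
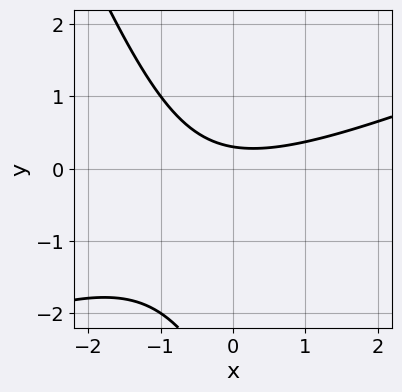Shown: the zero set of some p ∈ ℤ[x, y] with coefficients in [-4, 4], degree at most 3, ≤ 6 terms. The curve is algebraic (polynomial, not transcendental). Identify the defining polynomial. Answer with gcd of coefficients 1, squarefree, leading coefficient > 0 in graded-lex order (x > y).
x^2 - 2*x*y - y^2 - 3*y + 1

First, deg p = 2.
Then, reading off the gridlines: the curve avoids every integer x-axis point in the box.
Finally, fitting integer coefficients to these (and the overall shape) gives p.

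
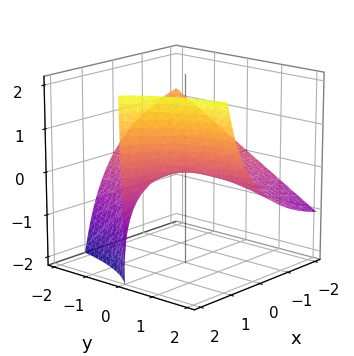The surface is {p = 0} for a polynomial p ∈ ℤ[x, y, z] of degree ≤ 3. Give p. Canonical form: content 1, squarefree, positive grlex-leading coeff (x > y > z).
x*y + x*z - 2*z

Degree: no degree-1 surface has this shape, so deg p = 2.
From the visible intercepts: the visible x-axis segment lies entirely on the surface; one z-axis crossing is at z = 0; the visible y-axis segment lies entirely on the surface.
The integer polynomial consistent with all of this is the stated p.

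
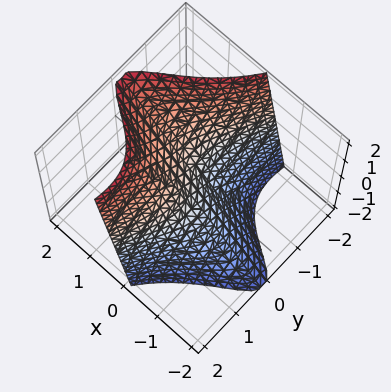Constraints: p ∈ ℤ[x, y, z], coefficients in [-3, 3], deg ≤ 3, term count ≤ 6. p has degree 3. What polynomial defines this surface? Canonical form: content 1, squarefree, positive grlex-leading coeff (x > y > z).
Degree: the shape is more complex than any degree-2 surface, so deg p = 3.
Observable constraints: one x-axis crossing is at x = 0; it meets the y-axis at y = 0 (among the integer gridlines); one z-axis crossing is at z = 0.
Putting this together gives p.

3*x*y^2 - y^3 + 3*x + 2*y - 3*z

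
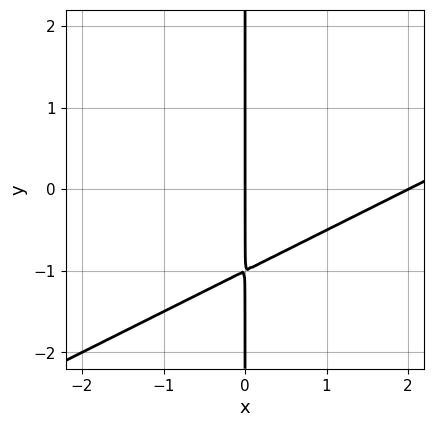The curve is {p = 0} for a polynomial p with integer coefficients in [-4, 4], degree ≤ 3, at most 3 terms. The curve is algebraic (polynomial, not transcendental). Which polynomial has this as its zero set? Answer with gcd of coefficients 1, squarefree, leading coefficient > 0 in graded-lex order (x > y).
x^2 - 2*x*y - 2*x

1. Degree: the shape is more complex than any degree-1 curve, so deg p = 2.
2. From the axis intercepts and sections: the x-axis gridline crossings are at x ∈ {0, 2}; the visible y-axis segment lies entirely on the curve.
3. Putting this together gives p.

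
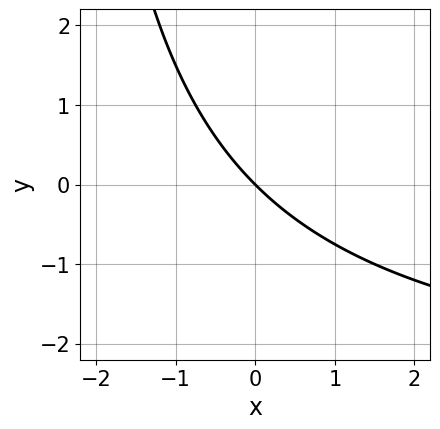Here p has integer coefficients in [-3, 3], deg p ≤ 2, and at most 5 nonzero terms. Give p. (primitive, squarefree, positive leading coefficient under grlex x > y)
x*y + 3*x + 3*y

First, the degree is 2 — a generic line meets the curve in up to 2 points.
Then, from the visible intercepts: it meets the y-axis at y = 0 (among the integer gridlines); it meets the x-axis at x = 0 (among the integer gridlines).
Finally, assembling these constraints gives the stated polynomial.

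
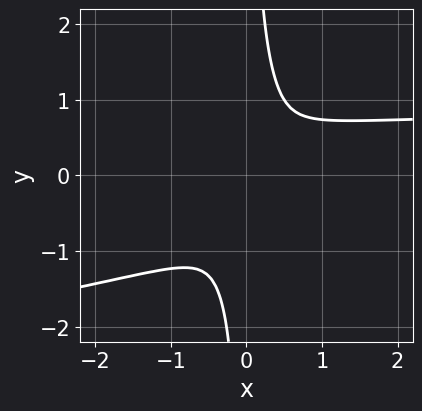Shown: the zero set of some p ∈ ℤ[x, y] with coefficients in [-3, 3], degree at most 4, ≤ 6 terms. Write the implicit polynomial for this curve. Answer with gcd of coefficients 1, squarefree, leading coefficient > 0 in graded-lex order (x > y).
2*x*y^3 + x^2*y - x^2 - y^2

(a) Degree: a generic line meets the curve in up to 4 points, so deg p = 4.
(b) Putting this together gives p.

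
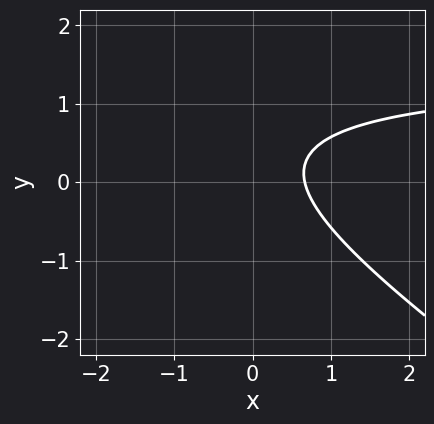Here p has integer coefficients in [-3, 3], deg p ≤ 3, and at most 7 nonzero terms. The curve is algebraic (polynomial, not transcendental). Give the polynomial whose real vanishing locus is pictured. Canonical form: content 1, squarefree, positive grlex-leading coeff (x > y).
The degree is 2 — a generic line meets the curve in up to 2 points.
From the axis intercepts and sections: it misses every integer gridline on the y-axis.
Putting this together gives p.

2*x*y + 3*y^2 - 3*x - 2*y + 2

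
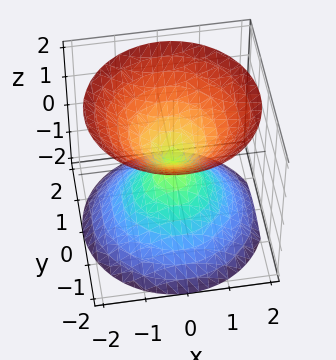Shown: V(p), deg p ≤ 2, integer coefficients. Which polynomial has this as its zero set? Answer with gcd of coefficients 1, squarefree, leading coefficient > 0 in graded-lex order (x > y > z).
(a) The picture has 2 separate pieces.
(b) The degree is 2 — a double cone through the origin; a quadric.
(c) Symmetries: mirror symmetry z ↦ −z ⇒ only even powers of z; every cross-section ⟂ z is a circle, so x, y appear only via x² + y².
(d) Checking where it meets the axes: a circular section at z = -1 has radius exactly 1; one z-axis crossing is at z = 0; it crosses the x-axis at the gridline x = 0; it crosses the y-axis at the gridline y = 0.
(e) Assembling these constraints gives the stated polynomial.

x^2 + y^2 - z^2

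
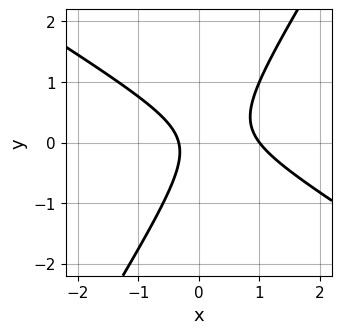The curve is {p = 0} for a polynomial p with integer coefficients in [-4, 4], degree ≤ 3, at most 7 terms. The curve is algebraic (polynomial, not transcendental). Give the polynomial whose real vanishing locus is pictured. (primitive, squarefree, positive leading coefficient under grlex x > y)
(a) deg p = 2.
(b) Reading off the gridlines: it meets the x-axis at x = 1 (among the integer gridlines); no y-intercept at any integer in the box.
(c) Together with the visible shape, these determine p as stated.

3*x^2 + 3*x*y - 3*y^2 - 2*x - 1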